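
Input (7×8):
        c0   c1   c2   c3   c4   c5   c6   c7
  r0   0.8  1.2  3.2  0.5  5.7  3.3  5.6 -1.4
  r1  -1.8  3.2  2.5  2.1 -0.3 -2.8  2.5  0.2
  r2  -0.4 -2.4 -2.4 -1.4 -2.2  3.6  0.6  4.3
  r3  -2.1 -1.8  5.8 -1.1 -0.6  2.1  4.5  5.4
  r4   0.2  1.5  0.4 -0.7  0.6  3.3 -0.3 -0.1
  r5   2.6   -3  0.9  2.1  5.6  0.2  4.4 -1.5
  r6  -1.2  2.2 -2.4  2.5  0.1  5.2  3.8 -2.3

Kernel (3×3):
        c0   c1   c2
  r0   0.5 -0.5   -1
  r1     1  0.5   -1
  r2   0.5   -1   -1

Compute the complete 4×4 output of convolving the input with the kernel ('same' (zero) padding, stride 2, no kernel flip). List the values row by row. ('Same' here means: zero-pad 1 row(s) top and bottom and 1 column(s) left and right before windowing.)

-2.2 -0.7 4.2 3.4
3.8 -9.55 -4.15 -12.1
1.85 -4.8 -10.8 -6.15
-1.1 -5.55 -4.6 8.8

Output[0,0]: The receptive field on the zero-padded input at this output position is [0 0 0 / 0 0.8 1.2 / 0 -1.8 3.2]. Elementwise product with the kernel and sum: 0·0.5 + 0·-0.5 + 0·-1 + 0·1 + 0.8·0.5 + 1.2·-1 + 0·0.5 + -1.8·-1 + 3.2·-1.
Output[0,1]: The receptive field on the zero-padded input at this output position is [0 0 0 / 1.2 3.2 0.5 / 3.2 2.5 2.1]. Elementwise product with the kernel and sum: 0·0.5 + 0·-0.5 + 0·-1 + 1.2·1 + 3.2·0.5 + 0.5·-1 + 3.2·0.5 + 2.5·-1 + 2.1·-1.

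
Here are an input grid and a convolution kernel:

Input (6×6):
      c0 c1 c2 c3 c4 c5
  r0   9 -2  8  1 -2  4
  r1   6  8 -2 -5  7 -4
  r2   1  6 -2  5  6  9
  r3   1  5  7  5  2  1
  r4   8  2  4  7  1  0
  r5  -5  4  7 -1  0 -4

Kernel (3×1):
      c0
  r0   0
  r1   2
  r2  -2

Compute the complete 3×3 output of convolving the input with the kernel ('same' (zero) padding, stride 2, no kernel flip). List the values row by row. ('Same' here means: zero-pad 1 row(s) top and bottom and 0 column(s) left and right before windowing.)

6 20 -18
0 -18 8
26 -6 2

Output[0,0]: The receptive field on the zero-padded input at this output position is [0 / 9 / 6]. Elementwise product with the kernel and sum: 9·2 + 6·-2.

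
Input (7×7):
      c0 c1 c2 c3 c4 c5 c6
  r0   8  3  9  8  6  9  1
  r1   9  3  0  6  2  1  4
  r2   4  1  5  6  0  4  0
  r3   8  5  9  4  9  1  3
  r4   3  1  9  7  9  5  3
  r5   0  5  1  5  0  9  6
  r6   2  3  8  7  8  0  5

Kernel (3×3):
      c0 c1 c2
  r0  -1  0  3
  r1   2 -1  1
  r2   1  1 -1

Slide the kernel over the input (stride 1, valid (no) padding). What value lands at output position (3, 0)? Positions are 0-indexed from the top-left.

37

The receptive field on the input at this output position is [8 5 9 / 3 1 9 / 0 5 1]. Elementwise product with the kernel and sum: 8·-1 + 9·3 + 3·2 + 1·-1 + 9·1 + 0·1 + 5·1 + 1·-1.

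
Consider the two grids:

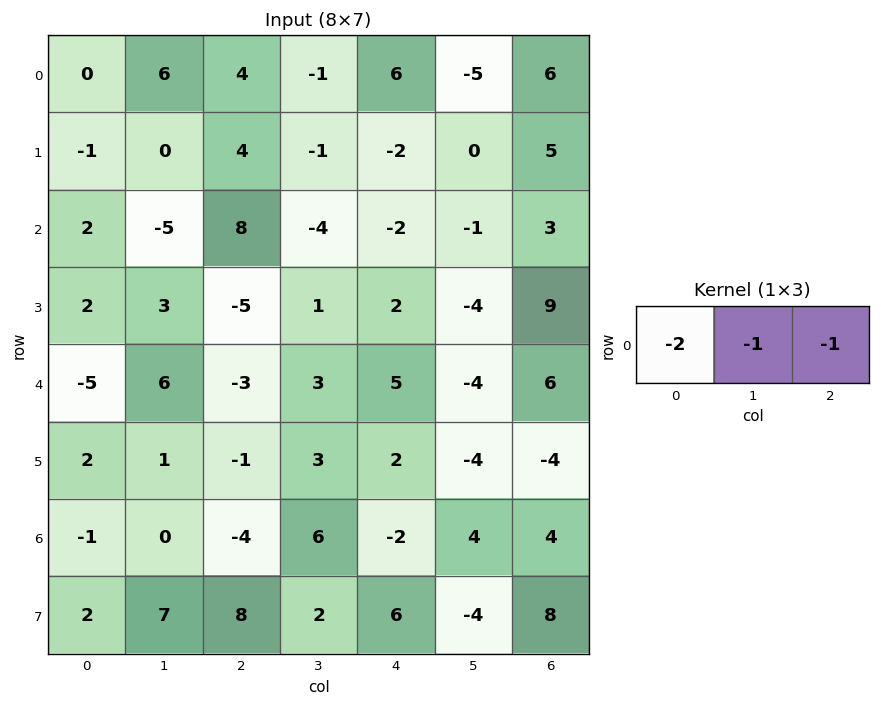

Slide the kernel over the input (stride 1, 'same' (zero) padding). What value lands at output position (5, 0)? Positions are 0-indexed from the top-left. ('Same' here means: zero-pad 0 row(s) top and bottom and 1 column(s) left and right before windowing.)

The receptive field on the zero-padded input at this output position is [0 2 1]. Elementwise product with the kernel and sum: 0·-2 + 2·-1 + 1·-1.

-3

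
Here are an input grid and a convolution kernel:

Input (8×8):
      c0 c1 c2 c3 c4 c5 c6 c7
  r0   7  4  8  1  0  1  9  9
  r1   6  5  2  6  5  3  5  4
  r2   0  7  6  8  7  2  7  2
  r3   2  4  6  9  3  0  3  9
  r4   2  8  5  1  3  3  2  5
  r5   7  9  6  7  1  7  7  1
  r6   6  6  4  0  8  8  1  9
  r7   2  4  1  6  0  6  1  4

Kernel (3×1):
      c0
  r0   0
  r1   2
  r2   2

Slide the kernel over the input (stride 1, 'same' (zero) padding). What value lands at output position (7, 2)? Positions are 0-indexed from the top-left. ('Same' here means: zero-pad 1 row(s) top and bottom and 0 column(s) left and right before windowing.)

2

The receptive field on the zero-padded input at this output position is [4 / 1 / 0]. Elementwise product with the kernel and sum: 1·2 + 0·2.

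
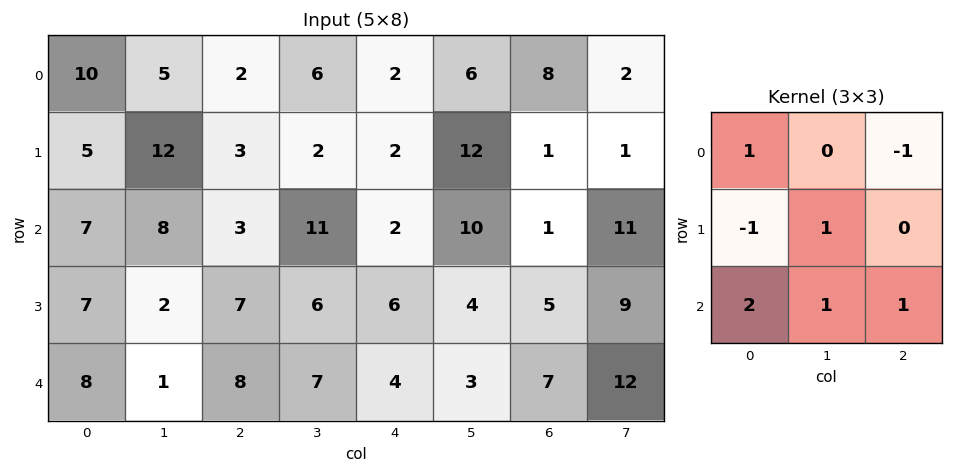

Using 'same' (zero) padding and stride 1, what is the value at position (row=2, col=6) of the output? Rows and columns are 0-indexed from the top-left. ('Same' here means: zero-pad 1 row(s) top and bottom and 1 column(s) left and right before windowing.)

The receptive field on the zero-padded input at this output position is [12 1 1 / 10 1 11 / 4 5 9]. Elementwise product with the kernel and sum: 12·1 + 1·-1 + 10·-1 + 1·1 + 4·2 + 5·1 + 9·1.

24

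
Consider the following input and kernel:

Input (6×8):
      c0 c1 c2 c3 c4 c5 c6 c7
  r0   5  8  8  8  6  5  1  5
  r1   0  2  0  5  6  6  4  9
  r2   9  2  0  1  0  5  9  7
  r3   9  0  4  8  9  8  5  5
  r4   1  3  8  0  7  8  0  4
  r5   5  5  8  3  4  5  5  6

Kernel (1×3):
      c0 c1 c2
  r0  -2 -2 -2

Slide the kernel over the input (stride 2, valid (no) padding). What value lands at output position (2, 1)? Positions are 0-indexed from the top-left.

-30

The receptive field on the input at this output position is [8 0 7]. Elementwise product with the kernel and sum: 8·-2 + 0·-2 + 7·-2.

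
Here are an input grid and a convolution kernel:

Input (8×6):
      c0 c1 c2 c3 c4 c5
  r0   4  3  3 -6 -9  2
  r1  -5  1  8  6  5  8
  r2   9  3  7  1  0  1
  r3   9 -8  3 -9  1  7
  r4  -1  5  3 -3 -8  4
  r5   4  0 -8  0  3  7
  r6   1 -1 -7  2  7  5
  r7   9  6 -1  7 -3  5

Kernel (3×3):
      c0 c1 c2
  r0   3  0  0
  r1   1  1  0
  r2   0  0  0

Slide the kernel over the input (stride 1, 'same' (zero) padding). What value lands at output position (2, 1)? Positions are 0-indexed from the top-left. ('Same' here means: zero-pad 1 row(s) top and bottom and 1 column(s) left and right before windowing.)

The receptive field on the zero-padded input at this output position is [-5 1 8 / 9 3 7 / 9 -8 3]. Elementwise product with the kernel and sum: -5·3 + 9·1 + 3·1.

-3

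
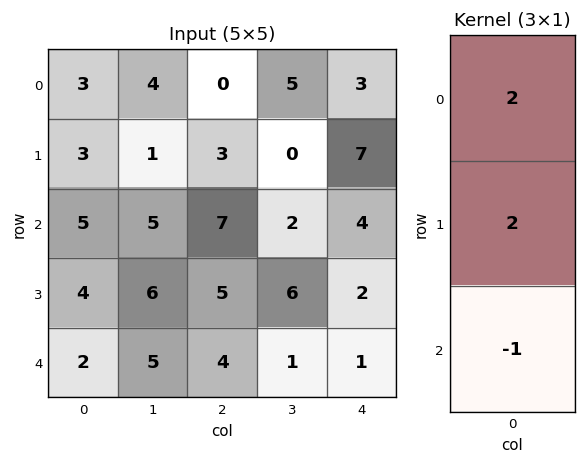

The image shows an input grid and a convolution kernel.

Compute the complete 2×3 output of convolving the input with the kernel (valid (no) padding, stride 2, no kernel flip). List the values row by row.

7 -1 16
16 20 11

Output[0,0]: The receptive field on the input at this output position is [3 / 3 / 5]. Elementwise product with the kernel and sum: 3·2 + 3·2 + 5·-1.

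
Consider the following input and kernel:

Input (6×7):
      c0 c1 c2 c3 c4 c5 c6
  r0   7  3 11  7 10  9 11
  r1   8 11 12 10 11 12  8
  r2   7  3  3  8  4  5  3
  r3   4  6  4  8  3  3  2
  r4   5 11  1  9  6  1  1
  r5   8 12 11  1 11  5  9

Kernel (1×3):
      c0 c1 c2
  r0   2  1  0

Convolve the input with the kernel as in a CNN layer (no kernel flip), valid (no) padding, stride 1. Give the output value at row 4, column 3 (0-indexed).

The receptive field on the input at this output position is [9 6 1]. Elementwise product with the kernel and sum: 9·2 + 6·1.

24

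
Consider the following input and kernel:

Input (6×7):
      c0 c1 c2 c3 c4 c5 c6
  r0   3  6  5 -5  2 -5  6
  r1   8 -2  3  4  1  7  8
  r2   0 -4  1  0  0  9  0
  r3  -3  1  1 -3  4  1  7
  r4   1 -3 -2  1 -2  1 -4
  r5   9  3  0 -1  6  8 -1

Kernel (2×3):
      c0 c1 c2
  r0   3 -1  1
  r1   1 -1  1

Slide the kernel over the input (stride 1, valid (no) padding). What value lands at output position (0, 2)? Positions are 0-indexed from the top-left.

The receptive field on the input at this output position is [5 -5 2 / 3 4 1]. Elementwise product with the kernel and sum: 5·3 + -5·-1 + 2·1 + 3·1 + 4·-1 + 1·1.

22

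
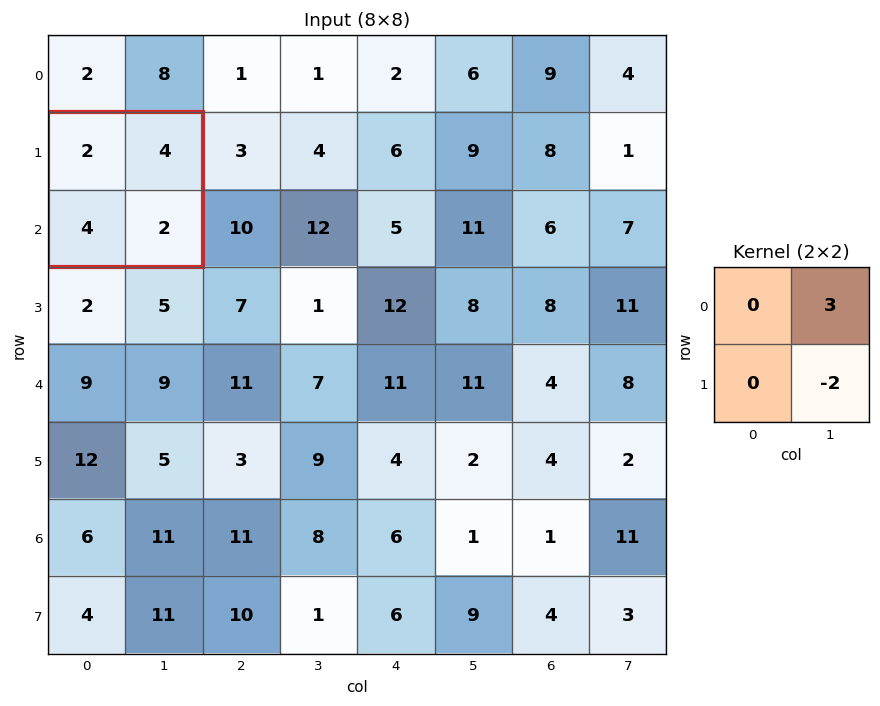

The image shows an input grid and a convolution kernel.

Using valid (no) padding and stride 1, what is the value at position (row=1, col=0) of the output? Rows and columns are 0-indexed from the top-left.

8

The receptive field on the input at this output position is [2 4 / 4 2]. Elementwise product with the kernel and sum: 4·3 + 2·-2.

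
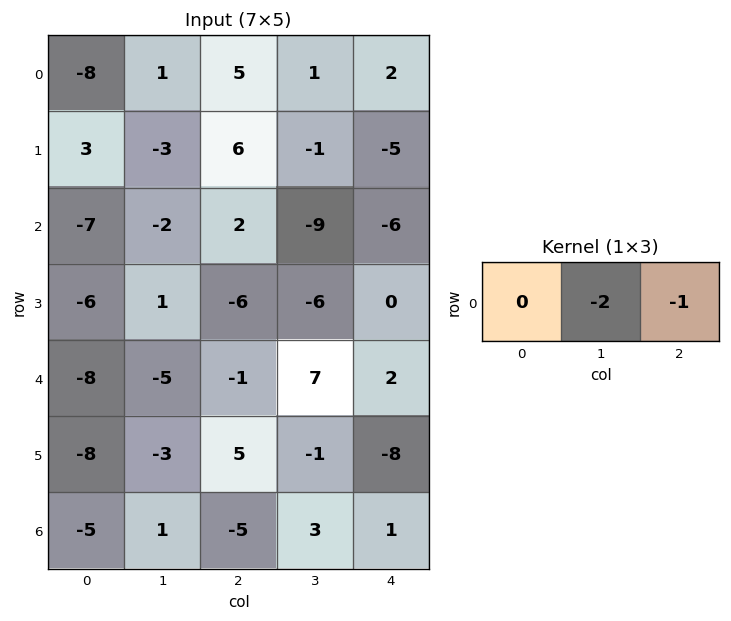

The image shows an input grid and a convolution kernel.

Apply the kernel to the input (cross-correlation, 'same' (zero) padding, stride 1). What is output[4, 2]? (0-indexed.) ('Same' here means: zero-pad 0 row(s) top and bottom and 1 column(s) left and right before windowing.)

The receptive field on the zero-padded input at this output position is [-5 -1 7]. Elementwise product with the kernel and sum: -1·-2 + 7·-1.

-5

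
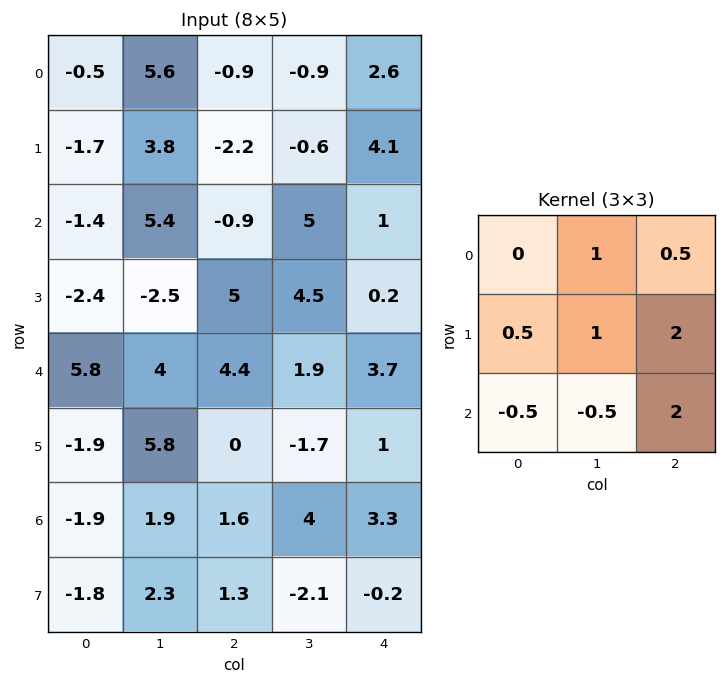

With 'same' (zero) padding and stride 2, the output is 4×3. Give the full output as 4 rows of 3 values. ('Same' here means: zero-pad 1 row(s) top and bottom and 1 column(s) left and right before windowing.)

19.15 -1.9 0.4
5.8 17.05 5.25
22.7 11.15 5.2
8.4 3.7 7.45

Output[0,0]: The receptive field on the zero-padded input at this output position is [0 0 0 / 0 -0.5 5.6 / 0 -1.7 3.8]. Elementwise product with the kernel and sum: 0·1 + 0·0.5 + 0·0.5 + -0.5·1 + 5.6·2 + 0·-0.5 + -1.7·-0.5 + 3.8·2.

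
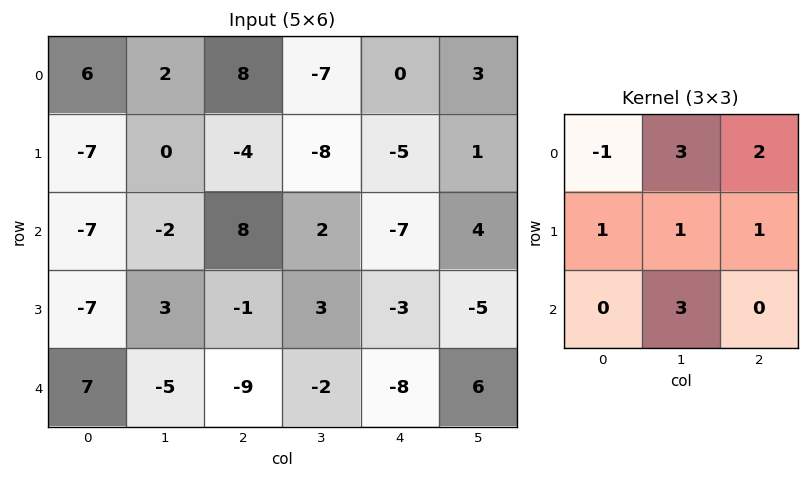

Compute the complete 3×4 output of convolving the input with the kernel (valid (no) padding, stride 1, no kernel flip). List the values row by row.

Output[0,0]: The receptive field on the input at this output position is [6 2 8 / -7 0 -4 / -7 -2 8]. Elementwise product with the kernel and sum: 6·-1 + 2·3 + 8·2 + -7·1 + 0·1 + -4·1 + -2·3.

-1 20 -40 -20
7 -23 -18 -15
-3 8 -23 -44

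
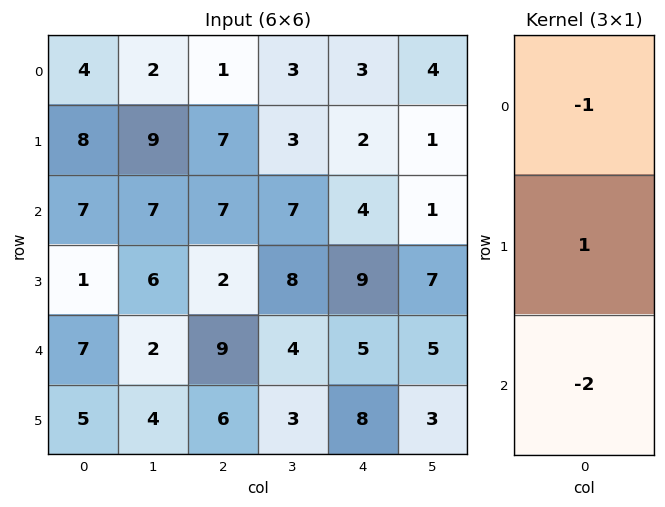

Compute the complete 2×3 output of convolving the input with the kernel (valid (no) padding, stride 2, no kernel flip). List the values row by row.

-10 -8 -9
-20 -23 -5

Output[0,0]: The receptive field on the input at this output position is [4 / 8 / 7]. Elementwise product with the kernel and sum: 4·-1 + 8·1 + 7·-2.
Output[0,1]: The receptive field on the input at this output position is [1 / 7 / 7]. Elementwise product with the kernel and sum: 1·-1 + 7·1 + 7·-2.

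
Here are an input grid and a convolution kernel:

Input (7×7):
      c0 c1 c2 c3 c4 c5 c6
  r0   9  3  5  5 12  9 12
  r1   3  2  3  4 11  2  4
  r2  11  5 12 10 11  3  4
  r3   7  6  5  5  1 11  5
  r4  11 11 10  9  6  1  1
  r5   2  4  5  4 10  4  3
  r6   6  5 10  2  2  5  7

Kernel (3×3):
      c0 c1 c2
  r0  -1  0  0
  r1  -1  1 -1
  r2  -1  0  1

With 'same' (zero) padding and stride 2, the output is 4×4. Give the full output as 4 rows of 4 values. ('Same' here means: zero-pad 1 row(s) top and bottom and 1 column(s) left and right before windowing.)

Output[0,0]: The receptive field on the zero-padded input at this output position is [0 0 0 / 0 9 3 / 0 3 2]. Elementwise product with the kernel and sum: 0·-1 + 0·-1 + 9·1 + 3·-1 + 0·-1 + 2·1.
Output[0,1]: The receptive field on the zero-padded input at this output position is [0 0 0 / 3 5 5 / 2 3 4]. Elementwise product with the kernel and sum: 0·-1 + 3·-1 + 5·1 + 5·-1 + 2·-1 + 4·1.

8 -1 -4 1
12 -6 0 -12
4 -16 -9 -15
1 -1 -9 -2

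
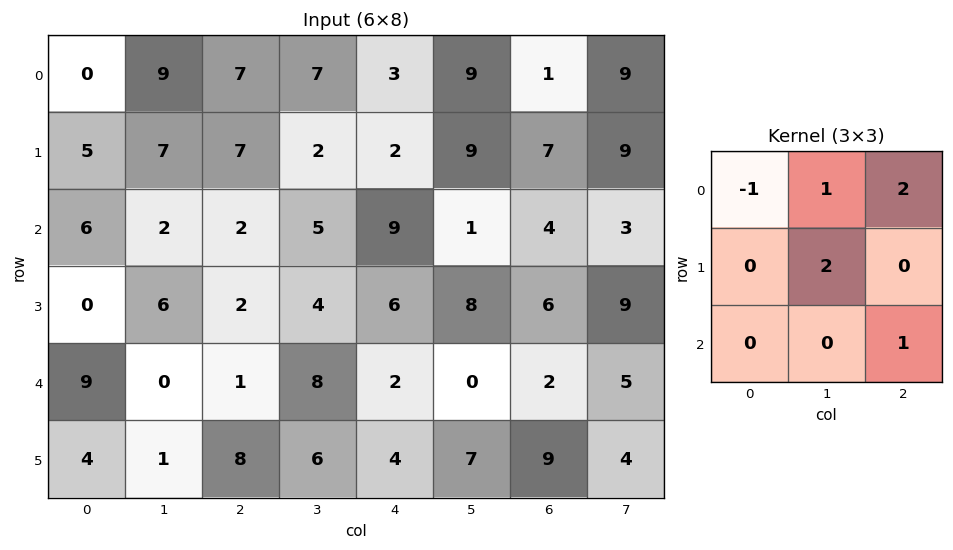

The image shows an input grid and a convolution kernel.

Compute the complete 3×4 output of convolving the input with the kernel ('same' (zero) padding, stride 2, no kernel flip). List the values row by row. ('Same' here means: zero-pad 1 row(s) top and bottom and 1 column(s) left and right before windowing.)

7 16 15 11
37 12 44 33
31 12 29 24

Output[0,0]: The receptive field on the zero-padded input at this output position is [0 0 0 / 0 0 9 / 0 5 7]. Elementwise product with the kernel and sum: 0·-1 + 0·1 + 0·2 + 0·2 + 7·1.
Output[0,1]: The receptive field on the zero-padded input at this output position is [0 0 0 / 9 7 7 / 7 7 2]. Elementwise product with the kernel and sum: 0·-1 + 0·1 + 0·2 + 7·2 + 2·1.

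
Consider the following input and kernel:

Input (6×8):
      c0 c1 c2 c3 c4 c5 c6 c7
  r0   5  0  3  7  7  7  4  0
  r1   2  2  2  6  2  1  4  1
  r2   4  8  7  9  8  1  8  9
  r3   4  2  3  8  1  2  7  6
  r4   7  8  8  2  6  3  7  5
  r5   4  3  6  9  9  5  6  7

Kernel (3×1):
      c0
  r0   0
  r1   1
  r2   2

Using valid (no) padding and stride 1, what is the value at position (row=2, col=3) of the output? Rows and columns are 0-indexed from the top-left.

12

The receptive field on the input at this output position is [9 / 8 / 2]. Elementwise product with the kernel and sum: 8·1 + 2·2.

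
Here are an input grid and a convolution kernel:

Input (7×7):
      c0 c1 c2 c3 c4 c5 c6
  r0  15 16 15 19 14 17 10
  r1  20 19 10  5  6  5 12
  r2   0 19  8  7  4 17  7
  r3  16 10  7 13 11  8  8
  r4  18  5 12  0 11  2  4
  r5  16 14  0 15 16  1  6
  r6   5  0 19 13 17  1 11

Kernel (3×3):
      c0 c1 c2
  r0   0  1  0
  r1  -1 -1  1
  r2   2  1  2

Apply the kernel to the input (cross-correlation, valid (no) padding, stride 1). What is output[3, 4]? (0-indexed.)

The receptive field on the input at this output position is [11 8 8 / 11 2 4 / 16 1 6]. Elementwise product with the kernel and sum: 8·1 + 11·-1 + 2·-1 + 4·1 + 16·2 + 1·1 + 6·2.

44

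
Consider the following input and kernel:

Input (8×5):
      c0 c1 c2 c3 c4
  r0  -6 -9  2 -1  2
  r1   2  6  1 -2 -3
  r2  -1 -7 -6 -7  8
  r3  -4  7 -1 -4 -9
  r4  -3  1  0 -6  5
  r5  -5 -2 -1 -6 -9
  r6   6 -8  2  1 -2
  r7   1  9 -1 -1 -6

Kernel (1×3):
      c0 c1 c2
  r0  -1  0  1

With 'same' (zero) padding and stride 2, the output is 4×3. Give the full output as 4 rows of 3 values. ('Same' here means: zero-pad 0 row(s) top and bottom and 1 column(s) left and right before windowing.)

Output[0,0]: The receptive field on the zero-padded input at this output position is [0 -6 -9]. Elementwise product with the kernel and sum: 0·-1 + -9·1.

-9 8 1
-7 0 7
1 -7 6
-8 9 -1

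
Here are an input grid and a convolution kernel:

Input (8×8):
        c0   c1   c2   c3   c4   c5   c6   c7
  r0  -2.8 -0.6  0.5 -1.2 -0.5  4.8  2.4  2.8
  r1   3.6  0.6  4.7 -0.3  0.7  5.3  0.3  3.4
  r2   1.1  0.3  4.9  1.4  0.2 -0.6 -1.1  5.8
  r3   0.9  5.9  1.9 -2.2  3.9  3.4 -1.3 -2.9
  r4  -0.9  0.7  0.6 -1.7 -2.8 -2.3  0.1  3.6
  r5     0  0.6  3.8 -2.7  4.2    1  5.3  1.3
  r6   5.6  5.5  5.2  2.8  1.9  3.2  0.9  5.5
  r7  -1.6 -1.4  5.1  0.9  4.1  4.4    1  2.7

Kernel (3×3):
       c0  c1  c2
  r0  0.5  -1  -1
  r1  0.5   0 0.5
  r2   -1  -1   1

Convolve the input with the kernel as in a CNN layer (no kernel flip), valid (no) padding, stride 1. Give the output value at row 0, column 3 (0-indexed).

-4.6

The receptive field on the input at this output position is [-1.2 -0.5 4.8 / -0.3 0.7 5.3 / 1.4 0.2 -0.6]. Elementwise product with the kernel and sum: -1.2·0.5 + -0.5·-1 + 4.8·-1 + -0.3·0.5 + 5.3·0.5 + 1.4·-1 + 0.2·-1 + -0.6·1.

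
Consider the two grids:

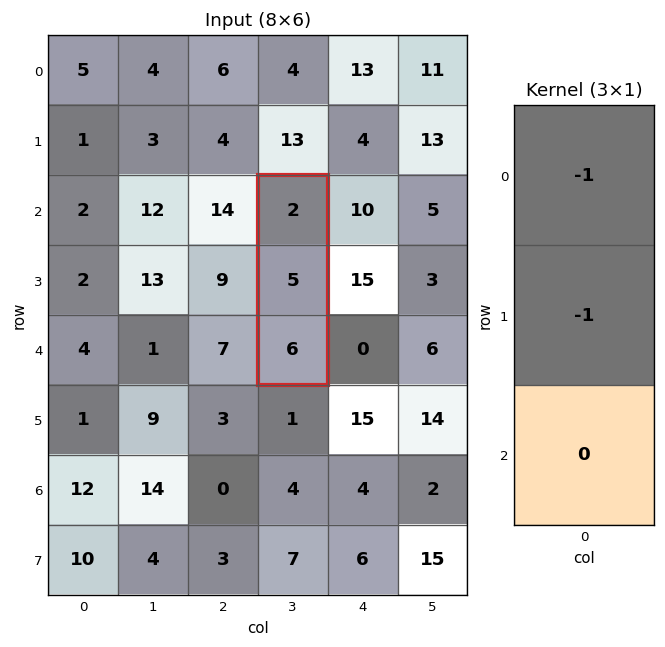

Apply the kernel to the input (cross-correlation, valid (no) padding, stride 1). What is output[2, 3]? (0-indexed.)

-7

The receptive field on the input at this output position is [2 / 5 / 6]. Elementwise product with the kernel and sum: 2·-1 + 5·-1.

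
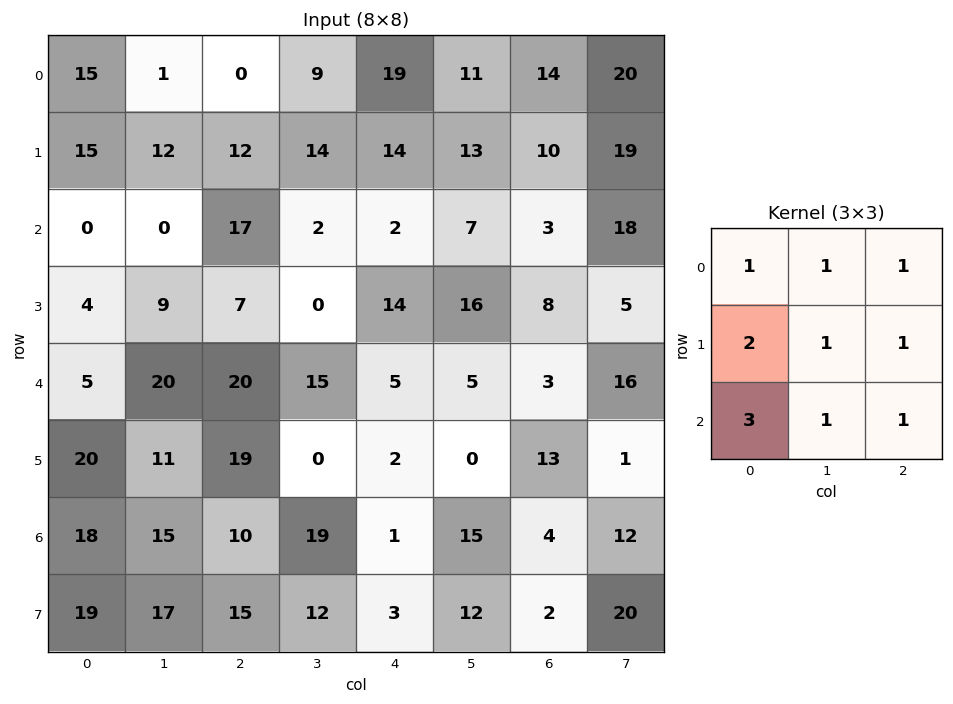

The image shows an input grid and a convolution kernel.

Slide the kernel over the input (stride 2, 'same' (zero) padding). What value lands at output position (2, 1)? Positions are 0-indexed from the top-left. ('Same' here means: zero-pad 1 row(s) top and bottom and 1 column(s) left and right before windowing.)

The receptive field on the zero-padded input at this output position is [9 7 0 / 20 20 15 / 11 19 0]. Elementwise product with the kernel and sum: 9·1 + 7·1 + 0·1 + 20·2 + 20·1 + 15·1 + 11·3 + 19·1 + 0·1.

143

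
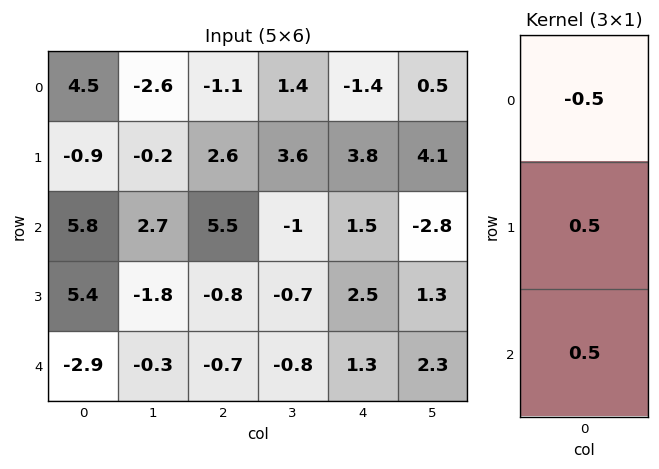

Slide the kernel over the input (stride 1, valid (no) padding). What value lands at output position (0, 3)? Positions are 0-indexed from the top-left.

The receptive field on the input at this output position is [1.4 / 3.6 / -1]. Elementwise product with the kernel and sum: 1.4·-0.5 + 3.6·0.5 + -1·0.5.

0.6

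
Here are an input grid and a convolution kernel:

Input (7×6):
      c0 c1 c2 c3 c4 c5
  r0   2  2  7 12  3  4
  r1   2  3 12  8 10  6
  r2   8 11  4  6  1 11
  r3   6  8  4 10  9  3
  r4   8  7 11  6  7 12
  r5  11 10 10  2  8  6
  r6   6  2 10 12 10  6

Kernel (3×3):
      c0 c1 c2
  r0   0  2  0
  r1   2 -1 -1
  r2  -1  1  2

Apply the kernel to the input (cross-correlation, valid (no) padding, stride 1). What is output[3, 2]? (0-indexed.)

37

The receptive field on the input at this output position is [4 10 9 / 11 6 7 / 10 2 8]. Elementwise product with the kernel and sum: 10·2 + 11·2 + 6·-1 + 7·-1 + 10·-1 + 2·1 + 8·2.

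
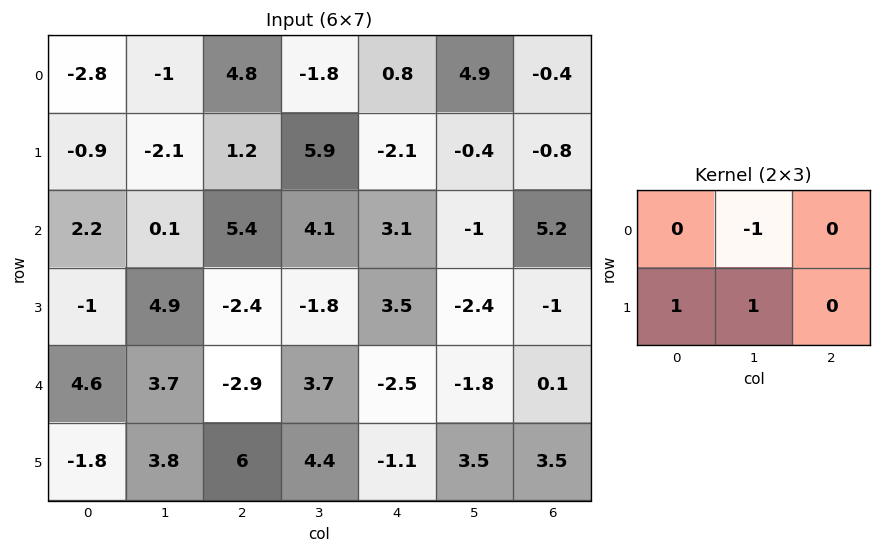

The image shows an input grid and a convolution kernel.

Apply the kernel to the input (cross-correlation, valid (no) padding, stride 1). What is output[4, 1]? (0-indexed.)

The receptive field on the input at this output position is [3.7 -2.9 3.7 / 3.8 6 4.4]. Elementwise product with the kernel and sum: -2.9·-1 + 3.8·1 + 6·1.

12.7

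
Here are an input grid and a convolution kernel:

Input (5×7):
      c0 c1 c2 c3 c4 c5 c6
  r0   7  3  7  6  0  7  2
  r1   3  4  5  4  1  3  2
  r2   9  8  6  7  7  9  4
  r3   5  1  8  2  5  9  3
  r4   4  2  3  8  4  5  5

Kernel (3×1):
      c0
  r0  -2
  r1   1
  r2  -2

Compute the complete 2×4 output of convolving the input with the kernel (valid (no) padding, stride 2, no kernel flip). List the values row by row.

Output[0,0]: The receptive field on the input at this output position is [7 / 3 / 9]. Elementwise product with the kernel and sum: 7·-2 + 3·1 + 9·-2.
Output[0,1]: The receptive field on the input at this output position is [7 / 5 / 6]. Elementwise product with the kernel and sum: 7·-2 + 5·1 + 6·-2.

-29 -21 -13 -10
-21 -10 -17 -15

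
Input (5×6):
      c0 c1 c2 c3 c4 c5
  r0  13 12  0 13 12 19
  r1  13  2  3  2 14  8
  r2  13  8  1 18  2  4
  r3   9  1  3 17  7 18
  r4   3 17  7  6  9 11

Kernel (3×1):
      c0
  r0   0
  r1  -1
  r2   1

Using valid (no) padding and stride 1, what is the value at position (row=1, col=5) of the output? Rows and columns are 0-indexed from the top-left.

14

The receptive field on the input at this output position is [8 / 4 / 18]. Elementwise product with the kernel and sum: 4·-1 + 18·1.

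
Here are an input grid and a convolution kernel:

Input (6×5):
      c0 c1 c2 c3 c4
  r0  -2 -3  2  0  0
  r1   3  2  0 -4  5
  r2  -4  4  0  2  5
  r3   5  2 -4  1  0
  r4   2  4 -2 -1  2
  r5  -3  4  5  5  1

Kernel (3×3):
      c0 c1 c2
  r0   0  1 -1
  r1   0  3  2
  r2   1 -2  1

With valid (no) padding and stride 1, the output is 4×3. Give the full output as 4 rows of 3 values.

-11 0 -1
11 19 1
-6 -5 2
8 -14 -2

Output[0,0]: The receptive field on the input at this output position is [-2 -3 2 / 3 2 0 / -4 4 0]. Elementwise product with the kernel and sum: -3·1 + 2·-1 + 2·3 + 0·2 + -4·1 + 4·-2 + 0·1.
Output[0,1]: The receptive field on the input at this output position is [-3 2 0 / 2 0 -4 / 4 0 2]. Elementwise product with the kernel and sum: 2·1 + 0·-1 + 0·3 + -4·2 + 4·1 + 0·-2 + 2·1.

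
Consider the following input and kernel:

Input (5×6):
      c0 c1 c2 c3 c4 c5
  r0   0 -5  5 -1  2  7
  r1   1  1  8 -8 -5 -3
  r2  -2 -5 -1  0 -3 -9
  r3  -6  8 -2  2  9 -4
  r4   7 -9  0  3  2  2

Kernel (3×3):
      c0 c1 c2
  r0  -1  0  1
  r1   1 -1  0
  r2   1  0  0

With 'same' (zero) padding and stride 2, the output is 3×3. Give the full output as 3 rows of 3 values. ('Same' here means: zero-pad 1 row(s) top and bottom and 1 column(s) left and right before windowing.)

Output[0,0]: The receptive field on the zero-padded input at this output position is [0 0 0 / 0 0 -5 / 0 1 1]. Elementwise product with the kernel and sum: 0·-1 + 0·1 + 0·1 + 0·-1 + 0·1.

0 -9 -11
3 -5 10
1 -15 -5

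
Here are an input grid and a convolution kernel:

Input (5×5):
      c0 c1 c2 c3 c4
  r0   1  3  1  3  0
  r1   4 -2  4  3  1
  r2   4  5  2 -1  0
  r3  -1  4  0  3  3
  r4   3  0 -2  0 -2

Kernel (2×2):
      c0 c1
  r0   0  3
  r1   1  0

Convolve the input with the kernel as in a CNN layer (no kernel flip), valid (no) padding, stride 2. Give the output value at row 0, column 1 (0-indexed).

The receptive field on the input at this output position is [1 3 / 4 3]. Elementwise product with the kernel and sum: 3·3 + 4·1.

13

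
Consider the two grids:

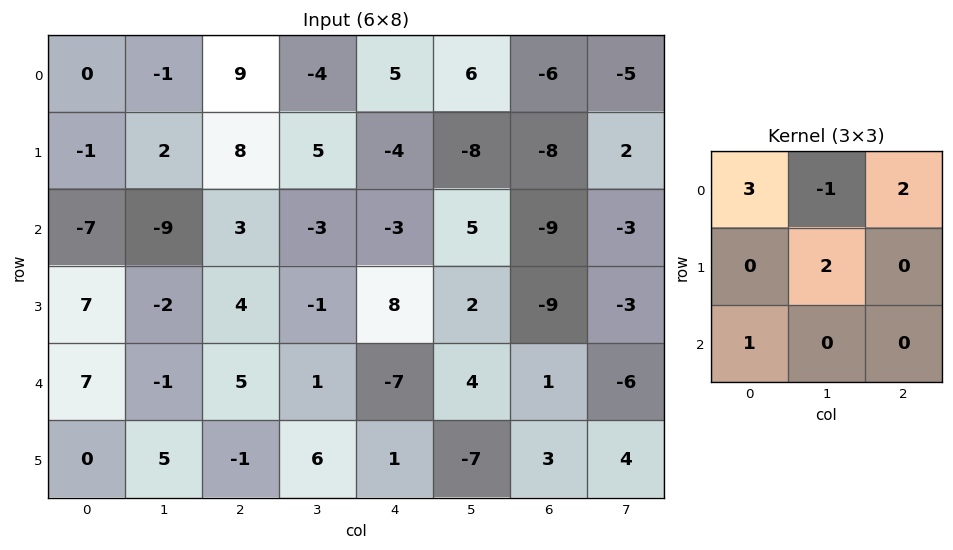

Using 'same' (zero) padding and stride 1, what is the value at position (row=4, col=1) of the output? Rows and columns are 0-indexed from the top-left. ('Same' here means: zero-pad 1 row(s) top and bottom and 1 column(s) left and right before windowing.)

The receptive field on the zero-padded input at this output position is [7 -2 4 / 7 -1 5 / 0 5 -1]. Elementwise product with the kernel and sum: 7·3 + -2·-1 + 4·2 + -1·2 + 0·1.

29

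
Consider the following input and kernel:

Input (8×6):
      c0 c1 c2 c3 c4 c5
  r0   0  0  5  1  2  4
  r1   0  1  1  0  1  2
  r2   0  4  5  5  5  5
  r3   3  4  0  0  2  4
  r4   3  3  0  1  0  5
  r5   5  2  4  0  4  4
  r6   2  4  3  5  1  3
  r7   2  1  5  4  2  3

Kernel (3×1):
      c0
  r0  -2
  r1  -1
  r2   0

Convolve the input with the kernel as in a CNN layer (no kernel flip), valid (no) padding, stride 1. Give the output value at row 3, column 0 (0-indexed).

-9

The receptive field on the input at this output position is [3 / 3 / 5]. Elementwise product with the kernel and sum: 3·-2 + 3·-1.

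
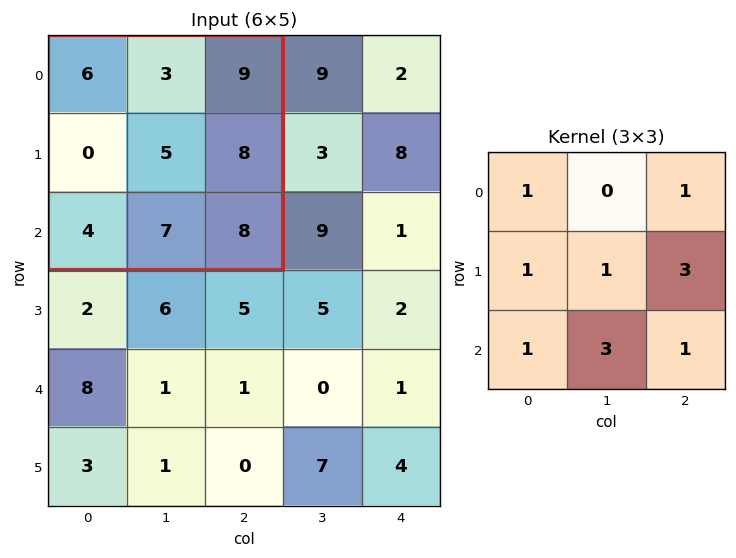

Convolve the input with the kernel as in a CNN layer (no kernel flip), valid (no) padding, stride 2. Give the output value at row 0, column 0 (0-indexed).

The receptive field on the input at this output position is [6 3 9 / 0 5 8 / 4 7 8]. Elementwise product with the kernel and sum: 6·1 + 9·1 + 0·1 + 5·1 + 8·3 + 4·1 + 7·3 + 8·1.

77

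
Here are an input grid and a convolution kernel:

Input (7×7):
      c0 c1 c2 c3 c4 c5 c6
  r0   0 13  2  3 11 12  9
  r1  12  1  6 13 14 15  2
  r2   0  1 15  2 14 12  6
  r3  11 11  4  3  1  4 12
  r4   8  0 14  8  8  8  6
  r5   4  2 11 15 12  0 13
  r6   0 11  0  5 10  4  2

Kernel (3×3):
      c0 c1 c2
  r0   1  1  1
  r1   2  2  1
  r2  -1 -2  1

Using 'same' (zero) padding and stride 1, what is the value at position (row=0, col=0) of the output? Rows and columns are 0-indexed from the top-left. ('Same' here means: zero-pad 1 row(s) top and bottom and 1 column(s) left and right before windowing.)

The receptive field on the zero-padded input at this output position is [0 0 0 / 0 0 13 / 0 12 1]. Elementwise product with the kernel and sum: 0·1 + 0·1 + 0·1 + 0·2 + 0·2 + 13·1 + 0·-1 + 12·-2 + 1·1.

-10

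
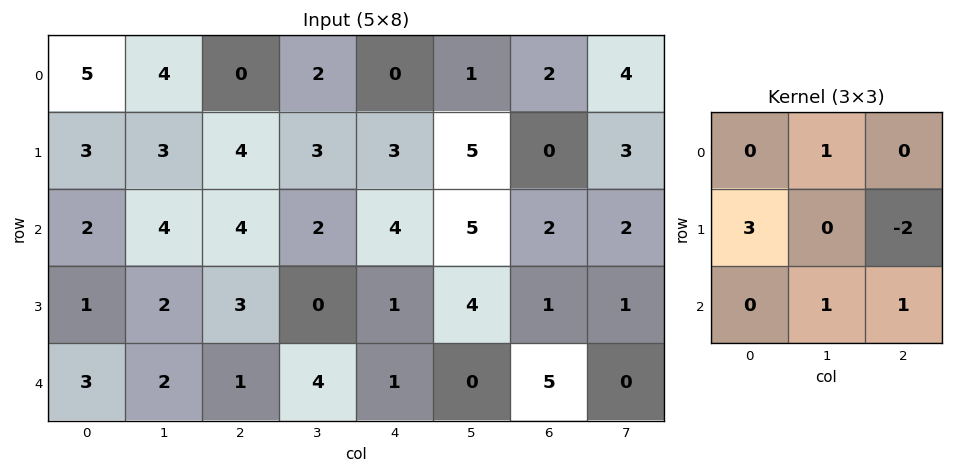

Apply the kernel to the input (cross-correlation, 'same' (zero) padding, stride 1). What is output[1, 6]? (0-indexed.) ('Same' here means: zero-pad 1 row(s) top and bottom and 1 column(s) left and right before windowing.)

The receptive field on the zero-padded input at this output position is [1 2 4 / 5 0 3 / 5 2 2]. Elementwise product with the kernel and sum: 2·1 + 5·3 + 3·-2 + 2·1 + 2·1.

15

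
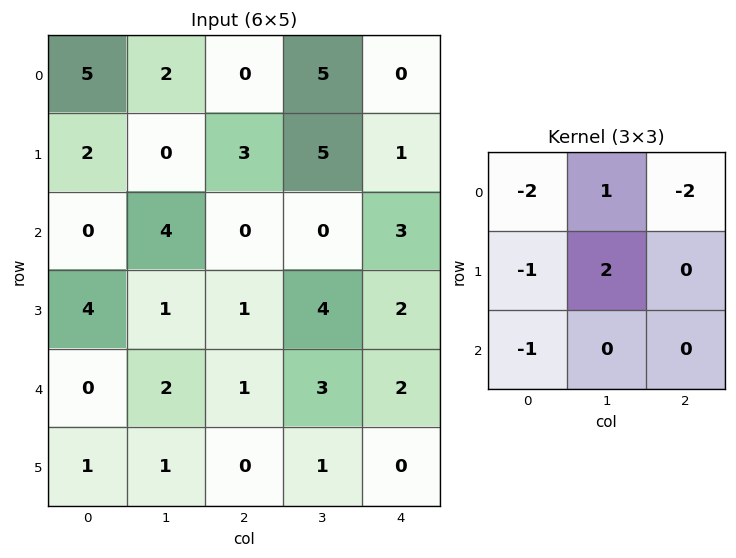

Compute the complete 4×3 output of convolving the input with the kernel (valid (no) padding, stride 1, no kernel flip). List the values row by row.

-10 -12 12
-6 -12 -4
2 -9 0
-6 -10 3

Output[0,0]: The receptive field on the input at this output position is [5 2 0 / 2 0 3 / 0 4 0]. Elementwise product with the kernel and sum: 5·-2 + 2·1 + 0·-2 + 2·-1 + 0·2 + 0·-1.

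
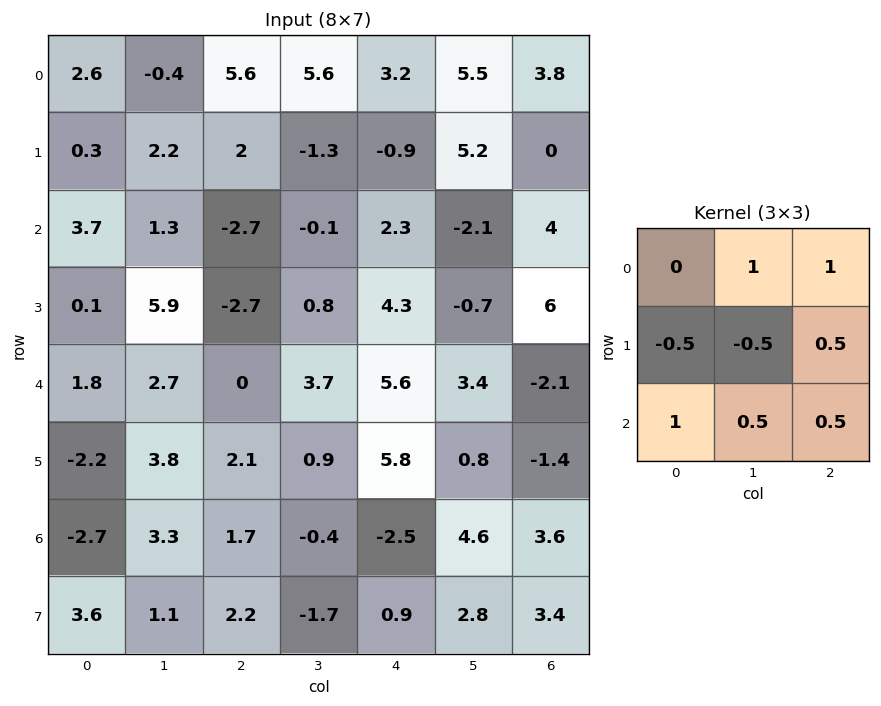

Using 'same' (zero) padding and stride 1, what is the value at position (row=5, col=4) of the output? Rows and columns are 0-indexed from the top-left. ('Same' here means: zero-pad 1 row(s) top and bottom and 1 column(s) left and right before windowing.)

6.7

The receptive field on the zero-padded input at this output position is [3.7 5.6 3.4 / 0.9 5.8 0.8 / -0.4 -2.5 4.6]. Elementwise product with the kernel and sum: 5.6·1 + 3.4·1 + 0.9·-0.5 + 5.8·-0.5 + 0.8·0.5 + -0.4·1 + -2.5·0.5 + 4.6·0.5.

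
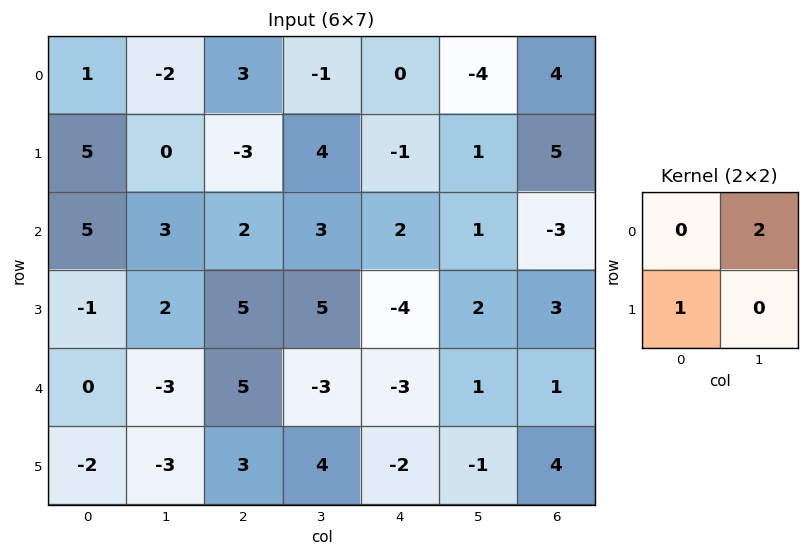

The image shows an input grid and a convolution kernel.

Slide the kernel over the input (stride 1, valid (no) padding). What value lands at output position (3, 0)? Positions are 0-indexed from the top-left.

The receptive field on the input at this output position is [-1 2 / 0 -3]. Elementwise product with the kernel and sum: 2·2 + 0·1.

4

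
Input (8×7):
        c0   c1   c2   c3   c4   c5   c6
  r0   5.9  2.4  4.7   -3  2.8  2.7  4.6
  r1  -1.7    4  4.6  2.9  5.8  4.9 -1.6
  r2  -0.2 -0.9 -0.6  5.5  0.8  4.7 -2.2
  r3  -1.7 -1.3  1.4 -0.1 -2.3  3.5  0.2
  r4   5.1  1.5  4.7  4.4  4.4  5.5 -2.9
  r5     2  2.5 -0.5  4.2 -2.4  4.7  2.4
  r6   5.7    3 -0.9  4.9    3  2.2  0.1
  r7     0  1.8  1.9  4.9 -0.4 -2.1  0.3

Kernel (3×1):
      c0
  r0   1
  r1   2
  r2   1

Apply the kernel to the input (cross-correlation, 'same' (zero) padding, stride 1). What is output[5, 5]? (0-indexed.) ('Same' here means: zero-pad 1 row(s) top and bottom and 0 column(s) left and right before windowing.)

17.1

The receptive field on the zero-padded input at this output position is [5.5 / 4.7 / 2.2]. Elementwise product with the kernel and sum: 5.5·1 + 4.7·2 + 2.2·1.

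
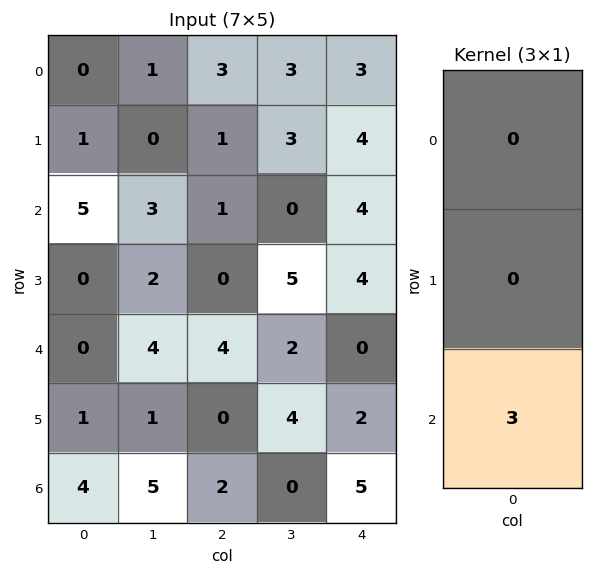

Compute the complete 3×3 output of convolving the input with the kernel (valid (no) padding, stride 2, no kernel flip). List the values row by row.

15 3 12
0 12 0
12 6 15

Output[0,0]: The receptive field on the input at this output position is [0 / 1 / 5]. Elementwise product with the kernel and sum: 5·3.
Output[0,1]: The receptive field on the input at this output position is [3 / 1 / 1]. Elementwise product with the kernel and sum: 1·3.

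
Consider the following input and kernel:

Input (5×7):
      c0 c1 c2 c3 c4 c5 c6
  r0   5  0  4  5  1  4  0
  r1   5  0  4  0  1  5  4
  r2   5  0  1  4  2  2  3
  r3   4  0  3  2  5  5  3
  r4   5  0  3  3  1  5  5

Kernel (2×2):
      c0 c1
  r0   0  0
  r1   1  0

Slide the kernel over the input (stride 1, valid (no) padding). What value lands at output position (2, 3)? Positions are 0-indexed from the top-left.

2

The receptive field on the input at this output position is [4 2 / 2 5]. Elementwise product with the kernel and sum: 2·1.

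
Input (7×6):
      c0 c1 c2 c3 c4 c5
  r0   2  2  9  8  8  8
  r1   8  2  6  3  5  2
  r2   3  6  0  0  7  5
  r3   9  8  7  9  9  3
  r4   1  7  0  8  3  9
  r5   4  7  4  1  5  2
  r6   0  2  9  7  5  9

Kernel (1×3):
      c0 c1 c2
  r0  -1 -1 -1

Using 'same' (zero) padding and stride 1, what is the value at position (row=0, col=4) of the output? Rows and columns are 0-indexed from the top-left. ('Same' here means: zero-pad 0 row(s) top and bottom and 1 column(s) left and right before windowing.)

-24

The receptive field on the zero-padded input at this output position is [8 8 8]. Elementwise product with the kernel and sum: 8·-1 + 8·-1 + 8·-1.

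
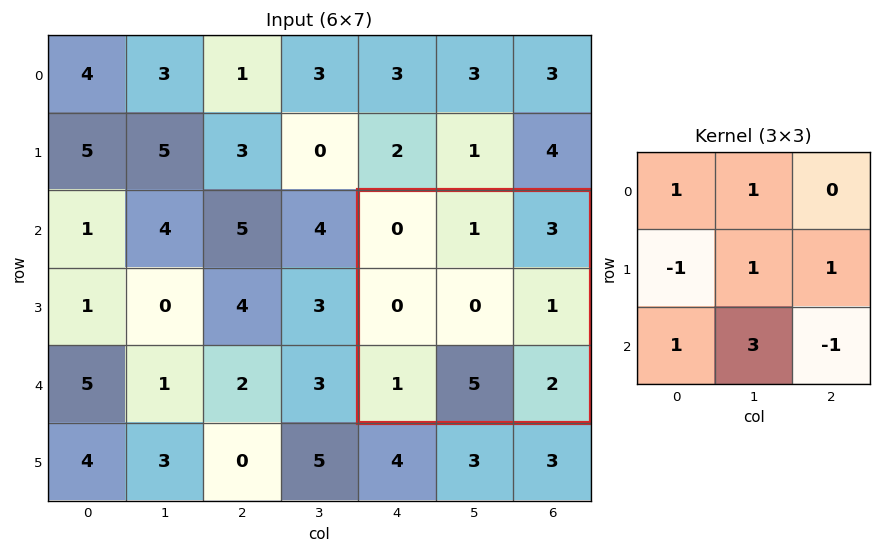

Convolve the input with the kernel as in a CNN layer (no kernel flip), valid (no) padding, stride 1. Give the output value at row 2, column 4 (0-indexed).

16

The receptive field on the input at this output position is [0 1 3 / 0 0 1 / 1 5 2]. Elementwise product with the kernel and sum: 0·1 + 1·1 + 0·-1 + 0·1 + 1·1 + 1·1 + 5·3 + 2·-1.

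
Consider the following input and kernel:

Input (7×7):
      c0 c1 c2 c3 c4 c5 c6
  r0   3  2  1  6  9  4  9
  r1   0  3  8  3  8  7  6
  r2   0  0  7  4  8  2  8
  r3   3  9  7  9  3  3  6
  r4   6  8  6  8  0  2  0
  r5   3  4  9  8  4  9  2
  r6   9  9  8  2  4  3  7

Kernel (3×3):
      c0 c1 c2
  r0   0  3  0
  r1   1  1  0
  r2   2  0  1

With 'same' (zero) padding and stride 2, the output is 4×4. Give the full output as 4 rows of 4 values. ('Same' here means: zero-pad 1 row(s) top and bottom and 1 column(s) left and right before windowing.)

6 12 28 27
9 58 57 34
19 51 42 38
18 44 18 16

Output[0,0]: The receptive field on the zero-padded input at this output position is [0 0 0 / 0 3 2 / 0 0 3]. Elementwise product with the kernel and sum: 0·3 + 0·1 + 3·1 + 0·2 + 3·1.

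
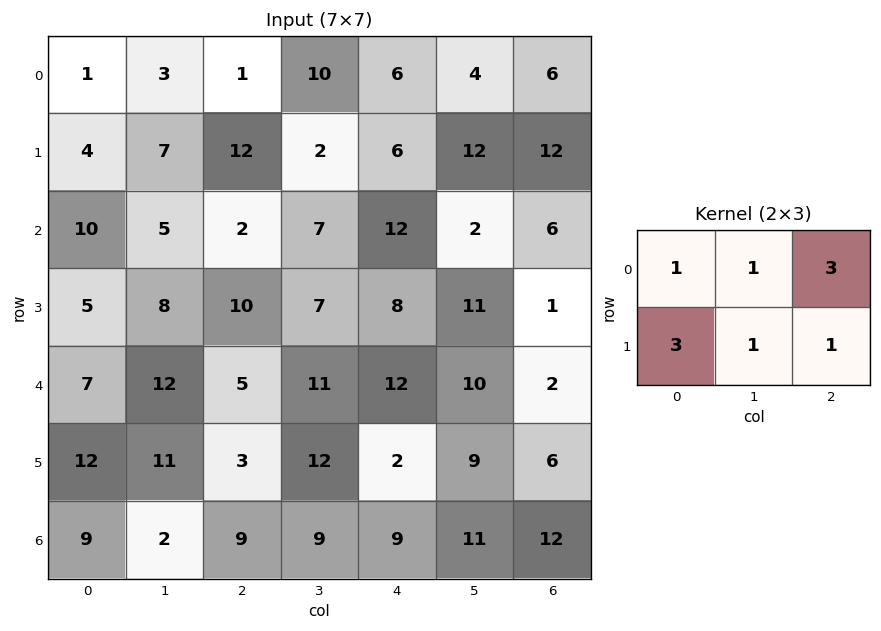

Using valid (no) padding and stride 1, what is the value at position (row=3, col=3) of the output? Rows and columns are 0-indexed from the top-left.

The receptive field on the input at this output position is [7 8 11 / 11 12 10]. Elementwise product with the kernel and sum: 7·1 + 8·1 + 11·3 + 11·3 + 12·1 + 10·1.

103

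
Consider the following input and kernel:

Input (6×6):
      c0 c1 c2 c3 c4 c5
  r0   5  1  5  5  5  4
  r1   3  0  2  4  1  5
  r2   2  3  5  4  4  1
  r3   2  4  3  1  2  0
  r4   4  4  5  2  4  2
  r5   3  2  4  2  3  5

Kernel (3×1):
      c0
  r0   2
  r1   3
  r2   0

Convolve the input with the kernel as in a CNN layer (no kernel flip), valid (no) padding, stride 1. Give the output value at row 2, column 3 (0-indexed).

11

The receptive field on the input at this output position is [4 / 1 / 2]. Elementwise product with the kernel and sum: 4·2 + 1·3.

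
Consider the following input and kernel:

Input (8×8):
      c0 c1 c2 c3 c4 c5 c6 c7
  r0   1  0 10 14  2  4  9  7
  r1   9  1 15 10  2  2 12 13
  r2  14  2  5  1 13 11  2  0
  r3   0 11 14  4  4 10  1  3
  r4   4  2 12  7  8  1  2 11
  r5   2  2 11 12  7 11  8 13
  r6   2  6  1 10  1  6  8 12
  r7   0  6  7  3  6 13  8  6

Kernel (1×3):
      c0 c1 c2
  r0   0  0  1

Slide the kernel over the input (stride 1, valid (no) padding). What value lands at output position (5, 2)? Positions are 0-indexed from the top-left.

The receptive field on the input at this output position is [11 12 7]. Elementwise product with the kernel and sum: 7·1.

7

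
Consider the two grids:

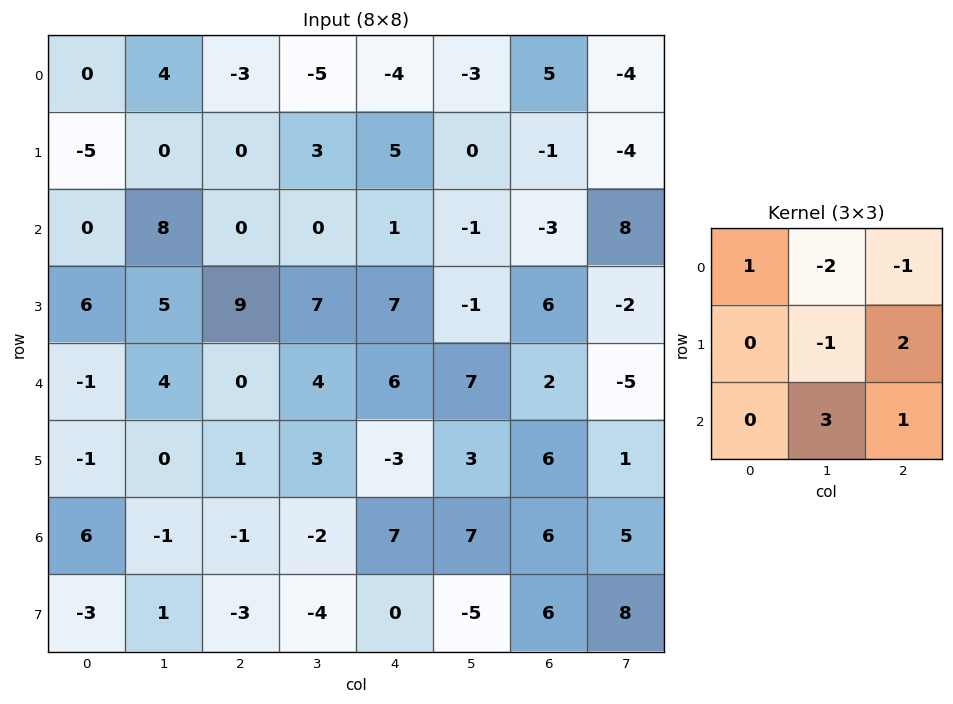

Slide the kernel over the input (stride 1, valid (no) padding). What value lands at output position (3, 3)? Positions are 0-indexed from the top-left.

The receptive field on the input at this output position is [7 7 -1 / 4 6 7 / 3 -3 3]. Elementwise product with the kernel and sum: 7·1 + 7·-2 + -1·-1 + 6·-1 + 7·2 + -3·3 + 3·1.

-4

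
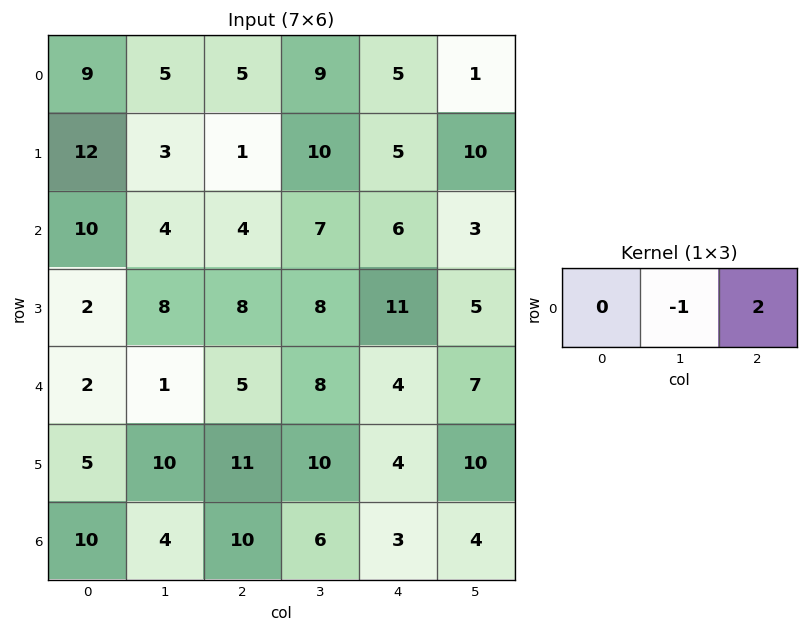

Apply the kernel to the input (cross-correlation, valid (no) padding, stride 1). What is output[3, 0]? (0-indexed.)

8

The receptive field on the input at this output position is [2 8 8]. Elementwise product with the kernel and sum: 8·-1 + 8·2.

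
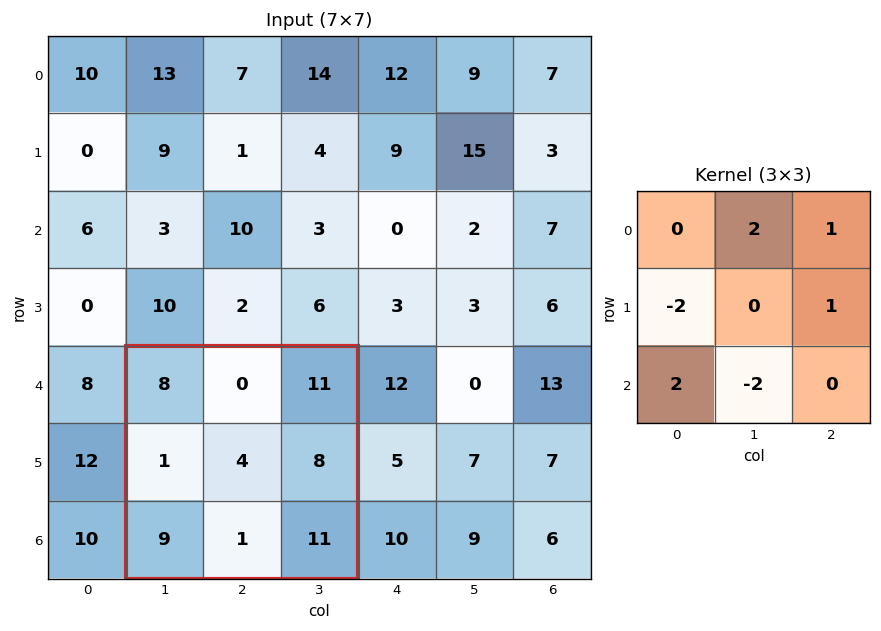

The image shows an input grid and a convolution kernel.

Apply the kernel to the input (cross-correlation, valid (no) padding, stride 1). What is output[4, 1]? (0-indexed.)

The receptive field on the input at this output position is [8 0 11 / 1 4 8 / 9 1 11]. Elementwise product with the kernel and sum: 0·2 + 11·1 + 1·-2 + 8·1 + 9·2 + 1·-2.

33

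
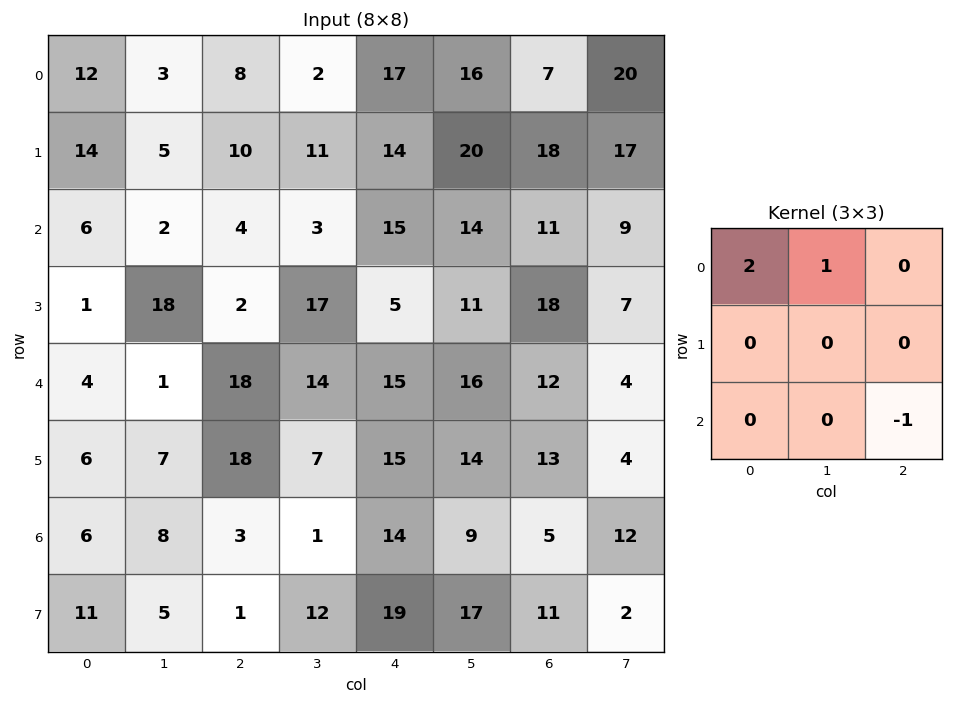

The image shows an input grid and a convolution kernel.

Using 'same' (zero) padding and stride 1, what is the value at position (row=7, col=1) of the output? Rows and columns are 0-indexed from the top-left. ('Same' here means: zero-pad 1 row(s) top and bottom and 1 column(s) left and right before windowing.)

20

The receptive field on the zero-padded input at this output position is [6 8 3 / 11 5 1 / 0 0 0]. Elementwise product with the kernel and sum: 6·2 + 8·1 + 0·-1.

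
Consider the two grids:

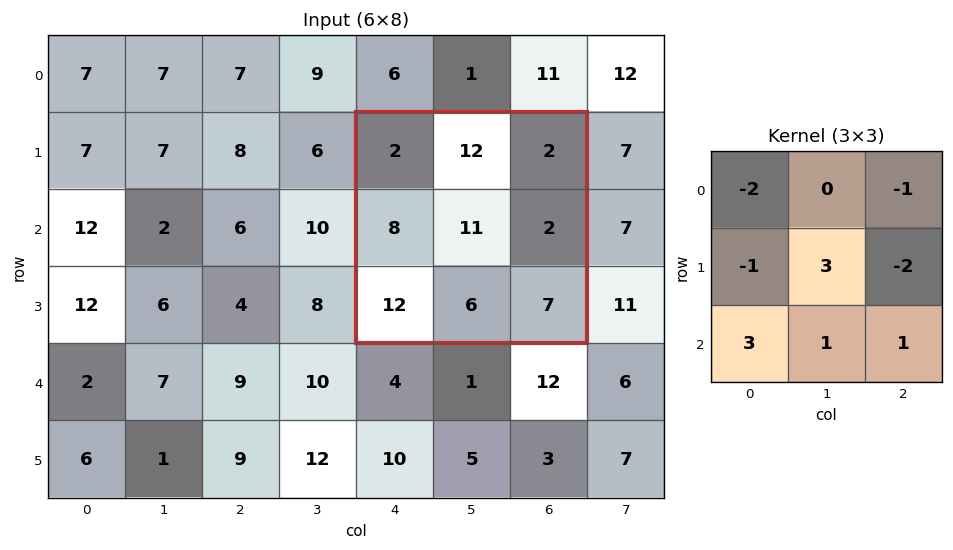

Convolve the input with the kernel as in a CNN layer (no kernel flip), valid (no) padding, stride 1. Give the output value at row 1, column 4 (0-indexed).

64

The receptive field on the input at this output position is [2 12 2 / 8 11 2 / 12 6 7]. Elementwise product with the kernel and sum: 2·-2 + 2·-1 + 8·-1 + 11·3 + 2·-2 + 12·3 + 6·1 + 7·1.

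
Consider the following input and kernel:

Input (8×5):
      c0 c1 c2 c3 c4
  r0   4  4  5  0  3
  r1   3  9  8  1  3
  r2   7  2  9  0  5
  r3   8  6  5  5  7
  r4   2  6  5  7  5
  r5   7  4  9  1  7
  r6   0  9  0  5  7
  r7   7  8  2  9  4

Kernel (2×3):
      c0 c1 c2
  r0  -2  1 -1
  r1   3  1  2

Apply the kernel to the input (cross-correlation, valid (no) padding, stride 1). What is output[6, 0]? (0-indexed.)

42

The receptive field on the input at this output position is [0 9 0 / 7 8 2]. Elementwise product with the kernel and sum: 0·-2 + 9·1 + 0·-1 + 7·3 + 8·1 + 2·2.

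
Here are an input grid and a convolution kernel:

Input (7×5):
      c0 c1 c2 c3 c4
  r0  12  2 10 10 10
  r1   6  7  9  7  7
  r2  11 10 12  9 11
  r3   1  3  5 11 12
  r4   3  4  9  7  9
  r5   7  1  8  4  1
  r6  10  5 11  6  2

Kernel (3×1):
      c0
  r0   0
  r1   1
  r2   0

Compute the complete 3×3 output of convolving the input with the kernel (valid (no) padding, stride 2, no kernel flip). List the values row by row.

6 9 7
1 5 12
7 8 1

Output[0,0]: The receptive field on the input at this output position is [12 / 6 / 11]. Elementwise product with the kernel and sum: 6·1.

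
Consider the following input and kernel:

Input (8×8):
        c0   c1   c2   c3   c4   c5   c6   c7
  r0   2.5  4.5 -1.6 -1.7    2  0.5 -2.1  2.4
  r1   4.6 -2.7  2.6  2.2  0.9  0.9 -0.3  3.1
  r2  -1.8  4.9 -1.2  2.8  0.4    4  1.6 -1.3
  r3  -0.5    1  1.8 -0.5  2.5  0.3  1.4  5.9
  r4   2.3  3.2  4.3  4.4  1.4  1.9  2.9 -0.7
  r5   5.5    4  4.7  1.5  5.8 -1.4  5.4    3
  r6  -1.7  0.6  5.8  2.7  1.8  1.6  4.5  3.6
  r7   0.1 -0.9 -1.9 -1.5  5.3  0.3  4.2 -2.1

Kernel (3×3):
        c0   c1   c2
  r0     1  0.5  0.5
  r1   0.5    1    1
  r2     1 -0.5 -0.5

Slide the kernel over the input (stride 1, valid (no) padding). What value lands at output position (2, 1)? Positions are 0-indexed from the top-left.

6.35

The receptive field on the input at this output position is [4.9 -1.2 2.8 / 1 1.8 -0.5 / 3.2 4.3 4.4]. Elementwise product with the kernel and sum: 4.9·1 + -1.2·0.5 + 2.8·0.5 + 1·0.5 + 1.8·1 + -0.5·1 + 3.2·1 + 4.3·-0.5 + 4.4·-0.5.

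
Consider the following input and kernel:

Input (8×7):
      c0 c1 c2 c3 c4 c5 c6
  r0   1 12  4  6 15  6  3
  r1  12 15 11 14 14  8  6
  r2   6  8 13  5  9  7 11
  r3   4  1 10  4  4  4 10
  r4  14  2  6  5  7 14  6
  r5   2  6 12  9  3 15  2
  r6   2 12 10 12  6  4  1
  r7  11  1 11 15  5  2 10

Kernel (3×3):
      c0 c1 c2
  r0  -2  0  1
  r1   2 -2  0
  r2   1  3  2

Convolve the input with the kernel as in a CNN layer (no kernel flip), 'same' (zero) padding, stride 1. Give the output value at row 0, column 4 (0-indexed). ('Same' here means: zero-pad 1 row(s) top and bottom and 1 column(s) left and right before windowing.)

The receptive field on the zero-padded input at this output position is [0 0 0 / 6 15 6 / 14 14 8]. Elementwise product with the kernel and sum: 0·-2 + 0·1 + 6·2 + 15·-2 + 14·1 + 14·3 + 8·2.

54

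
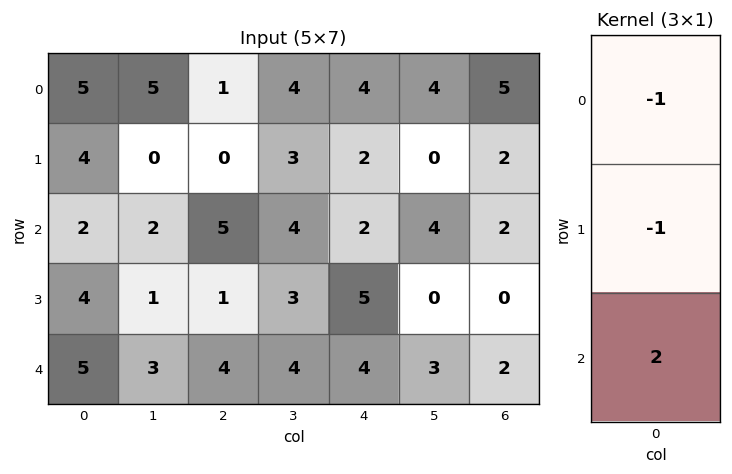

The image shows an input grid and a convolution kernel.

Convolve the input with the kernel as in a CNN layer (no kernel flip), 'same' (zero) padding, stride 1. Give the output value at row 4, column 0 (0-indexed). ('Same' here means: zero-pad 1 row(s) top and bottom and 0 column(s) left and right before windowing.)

The receptive field on the zero-padded input at this output position is [4 / 5 / 0]. Elementwise product with the kernel and sum: 4·-1 + 5·-1 + 0·2.

-9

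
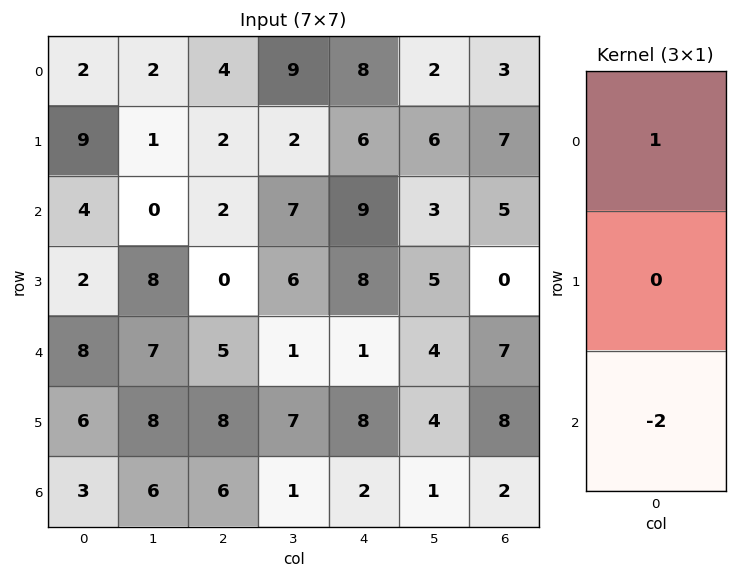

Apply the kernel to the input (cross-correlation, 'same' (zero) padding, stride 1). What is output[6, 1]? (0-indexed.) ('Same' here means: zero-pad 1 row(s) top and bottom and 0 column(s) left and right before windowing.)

8

The receptive field on the zero-padded input at this output position is [8 / 6 / 0]. Elementwise product with the kernel and sum: 8·1 + 0·-2.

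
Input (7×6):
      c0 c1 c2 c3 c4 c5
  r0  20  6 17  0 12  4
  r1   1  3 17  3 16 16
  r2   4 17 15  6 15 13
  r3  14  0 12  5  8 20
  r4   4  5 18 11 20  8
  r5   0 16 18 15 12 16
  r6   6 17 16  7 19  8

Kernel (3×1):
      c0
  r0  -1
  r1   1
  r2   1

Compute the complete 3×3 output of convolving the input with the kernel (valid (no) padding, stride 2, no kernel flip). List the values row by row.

-15 15 19
14 15 13
2 16 11

Output[0,0]: The receptive field on the input at this output position is [20 / 1 / 4]. Elementwise product with the kernel and sum: 20·-1 + 1·1 + 4·1.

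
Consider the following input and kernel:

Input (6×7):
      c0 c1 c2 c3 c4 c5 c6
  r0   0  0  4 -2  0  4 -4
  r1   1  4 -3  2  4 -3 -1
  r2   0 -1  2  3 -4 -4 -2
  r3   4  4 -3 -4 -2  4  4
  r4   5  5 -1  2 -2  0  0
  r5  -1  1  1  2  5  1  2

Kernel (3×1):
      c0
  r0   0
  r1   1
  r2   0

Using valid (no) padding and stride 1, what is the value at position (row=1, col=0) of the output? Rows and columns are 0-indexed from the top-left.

0

The receptive field on the input at this output position is [1 / 0 / 4]. Elementwise product with the kernel and sum: 0·1.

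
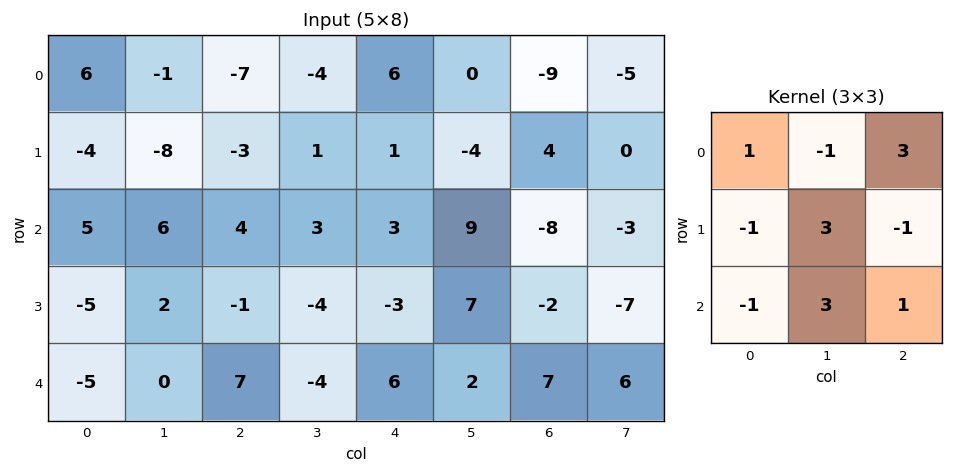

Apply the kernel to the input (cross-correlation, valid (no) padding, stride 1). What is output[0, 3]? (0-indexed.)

11

The receptive field on the input at this output position is [-4 6 0 / 1 1 -4 / 3 3 9]. Elementwise product with the kernel and sum: -4·1 + 6·-1 + 0·3 + 1·-1 + 1·3 + -4·-1 + 3·-1 + 3·3 + 9·1.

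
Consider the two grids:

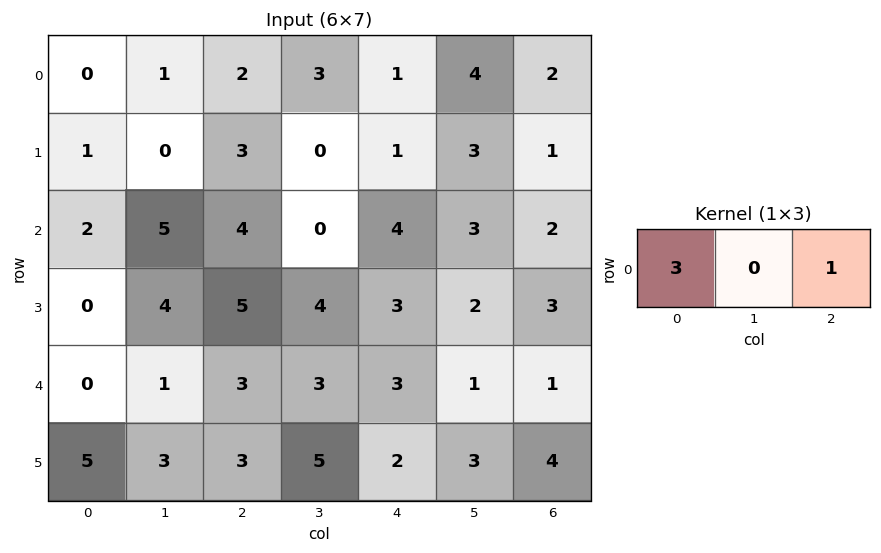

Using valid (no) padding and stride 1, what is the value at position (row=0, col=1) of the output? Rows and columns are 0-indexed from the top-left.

6

The receptive field on the input at this output position is [1 2 3]. Elementwise product with the kernel and sum: 1·3 + 3·1.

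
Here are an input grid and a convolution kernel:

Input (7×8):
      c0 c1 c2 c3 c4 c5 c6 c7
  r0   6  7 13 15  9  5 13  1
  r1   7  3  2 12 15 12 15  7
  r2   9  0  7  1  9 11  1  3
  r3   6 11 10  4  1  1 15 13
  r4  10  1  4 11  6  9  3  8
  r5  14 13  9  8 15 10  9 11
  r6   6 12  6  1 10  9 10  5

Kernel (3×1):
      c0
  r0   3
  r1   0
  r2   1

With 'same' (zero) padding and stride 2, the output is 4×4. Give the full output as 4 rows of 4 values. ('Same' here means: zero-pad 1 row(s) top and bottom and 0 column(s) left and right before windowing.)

Output[0,0]: The receptive field on the zero-padded input at this output position is [0 / 6 / 7]. Elementwise product with the kernel and sum: 0·3 + 7·1.

7 2 15 15
27 16 46 60
32 39 18 54
42 27 45 27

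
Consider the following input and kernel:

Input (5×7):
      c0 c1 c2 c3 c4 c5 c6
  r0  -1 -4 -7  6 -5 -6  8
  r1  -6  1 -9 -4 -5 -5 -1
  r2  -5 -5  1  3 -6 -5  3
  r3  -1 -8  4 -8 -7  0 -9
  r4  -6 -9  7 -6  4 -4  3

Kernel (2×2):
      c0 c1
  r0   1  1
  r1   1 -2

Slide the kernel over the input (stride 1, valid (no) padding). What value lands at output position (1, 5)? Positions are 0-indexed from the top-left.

-17

The receptive field on the input at this output position is [-5 -1 / -5 3]. Elementwise product with the kernel and sum: -5·1 + -1·1 + -5·1 + 3·-2.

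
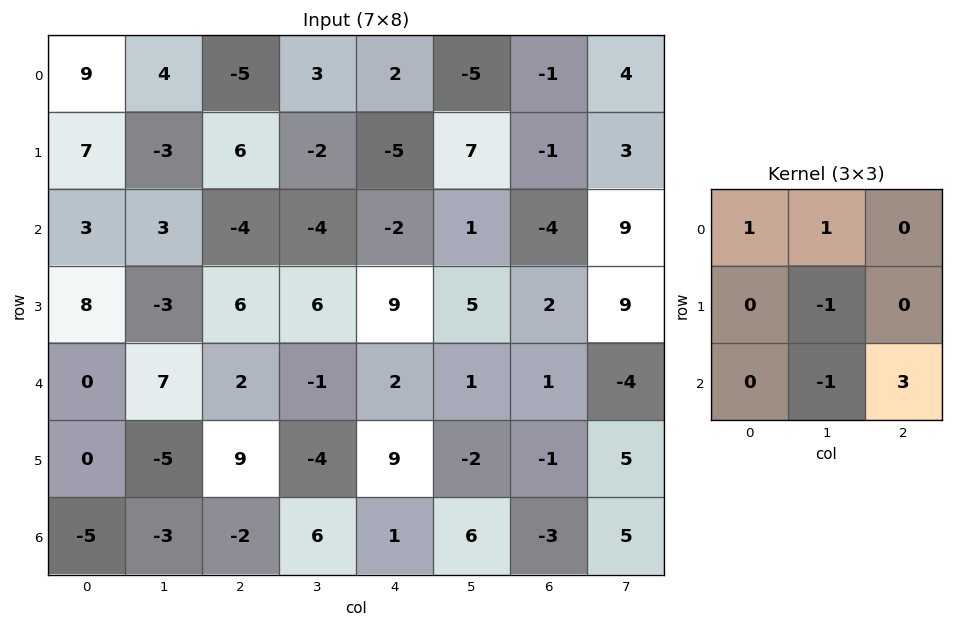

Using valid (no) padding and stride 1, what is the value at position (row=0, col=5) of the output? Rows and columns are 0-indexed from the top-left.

26

The receptive field on the input at this output position is [-5 -1 4 / 7 -1 3 / 1 -4 9]. Elementwise product with the kernel and sum: -5·1 + -1·1 + -1·-1 + -4·-1 + 9·3.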